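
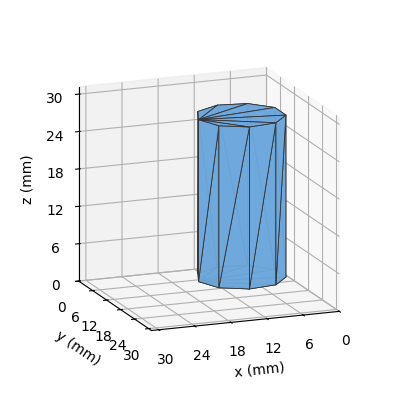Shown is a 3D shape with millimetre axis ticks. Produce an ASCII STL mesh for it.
Reading the render: the shape is a regular 9-sided prism (a cylinder approximated with 9 flat sides), circumscribed radius ≈ 7 mm, height ≈ 26 mm (dimensions read to the nearest mm from the axis ticks). For the STL, each face is triangulated and given an outward normal.

solid part
  facet normal 0.0000 0.0000 -1.0000
    outer loop
      vertex 8.22 13.89 0.00
      vertex 12.36 11.50 0.00
      vertex 14.00 7.00 0.00
    endloop
  endfacet
  facet normal 0.0000 0.0000 -1.0000
    outer loop
      vertex 3.50 13.06 0.00
      vertex 8.22 13.89 0.00
      vertex 14.00 7.00 0.00
    endloop
  endfacet
  facet normal 0.0000 0.0000 -1.0000
    outer loop
      vertex 0.42 9.39 0.00
      vertex 3.50 13.06 0.00
      vertex 14.00 7.00 0.00
    endloop
  endfacet
  facet normal 0.0000 0.0000 -1.0000
    outer loop
      vertex 0.42 4.61 0.00
      vertex 0.42 9.39 0.00
      vertex 14.00 7.00 0.00
    endloop
  endfacet
  facet normal 0.0000 0.0000 -1.0000
    outer loop
      vertex 3.50 0.94 0.00
      vertex 0.42 4.61 0.00
      vertex 14.00 7.00 0.00
    endloop
  endfacet
  facet normal 0.0000 0.0000 -1.0000
    outer loop
      vertex 8.22 0.11 0.00
      vertex 3.50 0.94 0.00
      vertex 14.00 7.00 0.00
    endloop
  endfacet
  facet normal 0.0000 0.0000 -1.0000
    outer loop
      vertex 12.36 2.50 0.00
      vertex 8.22 0.11 0.00
      vertex 14.00 7.00 0.00
    endloop
  endfacet
  facet normal 0.0000 0.0000 1.0000
    outer loop
      vertex 14.00 7.00 26.00
      vertex 12.36 11.50 26.00
      vertex 8.22 13.89 26.00
    endloop
  endfacet
  facet normal 0.0000 0.0000 1.0000
    outer loop
      vertex 14.00 7.00 26.00
      vertex 8.22 13.89 26.00
      vertex 3.50 13.06 26.00
    endloop
  endfacet
  facet normal 0.0000 0.0000 1.0000
    outer loop
      vertex 14.00 7.00 26.00
      vertex 3.50 13.06 26.00
      vertex 0.42 9.39 26.00
    endloop
  endfacet
  facet normal 0.0000 0.0000 1.0000
    outer loop
      vertex 14.00 7.00 26.00
      vertex 0.42 9.39 26.00
      vertex 0.42 4.61 26.00
    endloop
  endfacet
  facet normal 0.0000 0.0000 1.0000
    outer loop
      vertex 14.00 7.00 26.00
      vertex 0.42 4.61 26.00
      vertex 3.50 0.94 26.00
    endloop
  endfacet
  facet normal 0.0000 0.0000 1.0000
    outer loop
      vertex 14.00 7.00 26.00
      vertex 3.50 0.94 26.00
      vertex 8.22 0.11 26.00
    endloop
  endfacet
  facet normal 0.0000 0.0000 1.0000
    outer loop
      vertex 14.00 7.00 26.00
      vertex 8.22 0.11 26.00
      vertex 12.36 2.50 26.00
    endloop
  endfacet
  facet normal 0.9395 0.3424 0.0000
    outer loop
      vertex 14.00 7.00 0.00
      vertex 12.36 11.50 0.00
      vertex 12.36 11.50 26.00
    endloop
  endfacet
  facet normal 0.9395 0.3424 0.0000
    outer loop
      vertex 14.00 7.00 0.00
      vertex 12.36 11.50 26.00
      vertex 14.00 7.00 26.00
    endloop
  endfacet
  facet normal 0.5000 0.8660 0.0000
    outer loop
      vertex 12.36 11.50 0.00
      vertex 8.22 13.89 0.00
      vertex 8.22 13.89 26.00
    endloop
  endfacet
  facet normal 0.5000 0.8660 0.0000
    outer loop
      vertex 12.36 11.50 0.00
      vertex 8.22 13.89 26.00
      vertex 12.36 11.50 26.00
    endloop
  endfacet
  facet normal -0.1732 0.9849 0.0000
    outer loop
      vertex 8.22 13.89 0.00
      vertex 3.50 13.06 0.00
      vertex 3.50 13.06 26.00
    endloop
  endfacet
  facet normal -0.1732 0.9849 0.0000
    outer loop
      vertex 8.22 13.89 0.00
      vertex 3.50 13.06 26.00
      vertex 8.22 13.89 26.00
    endloop
  endfacet
  facet normal -0.7660 0.6428 0.0000
    outer loop
      vertex 3.50 13.06 0.00
      vertex 0.42 9.39 0.00
      vertex 0.42 9.39 26.00
    endloop
  endfacet
  facet normal -0.7660 0.6428 0.0000
    outer loop
      vertex 3.50 13.06 0.00
      vertex 0.42 9.39 26.00
      vertex 3.50 13.06 26.00
    endloop
  endfacet
  facet normal -1.0000 0.0000 0.0000
    outer loop
      vertex 0.42 9.39 0.00
      vertex 0.42 4.61 0.00
      vertex 0.42 4.61 26.00
    endloop
  endfacet
  facet normal -1.0000 0.0000 0.0000
    outer loop
      vertex 0.42 9.39 0.00
      vertex 0.42 4.61 26.00
      vertex 0.42 9.39 26.00
    endloop
  endfacet
  facet normal -0.7660 -0.6428 0.0000
    outer loop
      vertex 0.42 4.61 0.00
      vertex 3.50 0.94 0.00
      vertex 3.50 0.94 26.00
    endloop
  endfacet
  facet normal -0.7660 -0.6428 0.0000
    outer loop
      vertex 0.42 4.61 0.00
      vertex 3.50 0.94 26.00
      vertex 0.42 4.61 26.00
    endloop
  endfacet
  facet normal -0.1732 -0.9849 0.0000
    outer loop
      vertex 3.50 0.94 0.00
      vertex 8.22 0.11 0.00
      vertex 8.22 0.11 26.00
    endloop
  endfacet
  facet normal -0.1732 -0.9849 0.0000
    outer loop
      vertex 3.50 0.94 0.00
      vertex 8.22 0.11 26.00
      vertex 3.50 0.94 26.00
    endloop
  endfacet
  facet normal 0.5000 -0.8660 0.0000
    outer loop
      vertex 8.22 0.11 0.00
      vertex 12.36 2.50 0.00
      vertex 12.36 2.50 26.00
    endloop
  endfacet
  facet normal 0.5000 -0.8660 0.0000
    outer loop
      vertex 8.22 0.11 0.00
      vertex 12.36 2.50 26.00
      vertex 8.22 0.11 26.00
    endloop
  endfacet
  facet normal 0.9395 -0.3424 0.0000
    outer loop
      vertex 12.36 2.50 0.00
      vertex 14.00 7.00 0.00
      vertex 14.00 7.00 26.00
    endloop
  endfacet
  facet normal 0.9395 -0.3424 0.0000
    outer loop
      vertex 12.36 2.50 0.00
      vertex 14.00 7.00 26.00
      vertex 12.36 2.50 26.00
    endloop
  endfacet
endsolid part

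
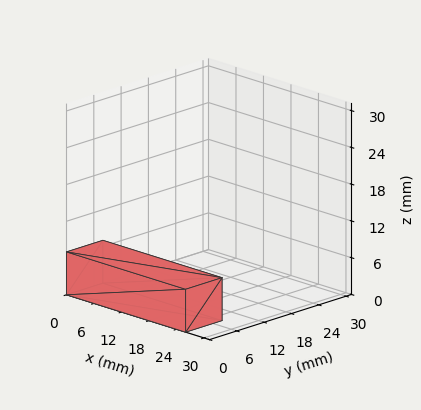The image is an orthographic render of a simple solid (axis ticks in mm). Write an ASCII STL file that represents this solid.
Reading the render: the shape is a rectangular box, roughly 26 × 8 mm footprint and 7 mm tall (dimensions read to the nearest mm from the axis ticks). For the STL, each face is triangulated and given an outward normal.

solid part
  facet normal 0.0000 0.0000 -1.0000
    outer loop
      vertex 26.0 8.0 0.0
      vertex 26.0 0.0 0.0
      vertex 0.0 0.0 0.0
    endloop
  endfacet
  facet normal 0.0000 0.0000 -1.0000
    outer loop
      vertex 0.0 8.0 0.0
      vertex 26.0 8.0 0.0
      vertex 0.0 0.0 0.0
    endloop
  endfacet
  facet normal 0.0000 0.0000 1.0000
    outer loop
      vertex 0.0 0.0 7.0
      vertex 26.0 0.0 7.0
      vertex 26.0 8.0 7.0
    endloop
  endfacet
  facet normal 0.0000 0.0000 1.0000
    outer loop
      vertex 0.0 0.0 7.0
      vertex 26.0 8.0 7.0
      vertex 0.0 8.0 7.0
    endloop
  endfacet
  facet normal 0.0000 -1.0000 0.0000
    outer loop
      vertex 0.0 0.0 0.0
      vertex 26.0 0.0 0.0
      vertex 26.0 0.0 7.0
    endloop
  endfacet
  facet normal 0.0000 -1.0000 0.0000
    outer loop
      vertex 0.0 0.0 0.0
      vertex 26.0 0.0 7.0
      vertex 0.0 0.0 7.0
    endloop
  endfacet
  facet normal 0.0000 1.0000 0.0000
    outer loop
      vertex 26.0 8.0 7.0
      vertex 26.0 8.0 0.0
      vertex 0.0 8.0 0.0
    endloop
  endfacet
  facet normal 0.0000 1.0000 0.0000
    outer loop
      vertex 0.0 8.0 7.0
      vertex 26.0 8.0 7.0
      vertex 0.0 8.0 0.0
    endloop
  endfacet
  facet normal -1.0000 0.0000 0.0000
    outer loop
      vertex 0.0 8.0 7.0
      vertex 0.0 8.0 0.0
      vertex 0.0 0.0 0.0
    endloop
  endfacet
  facet normal -1.0000 0.0000 0.0000
    outer loop
      vertex 0.0 0.0 7.0
      vertex 0.0 8.0 7.0
      vertex 0.0 0.0 0.0
    endloop
  endfacet
  facet normal 1.0000 0.0000 0.0000
    outer loop
      vertex 26.0 0.0 0.0
      vertex 26.0 8.0 0.0
      vertex 26.0 8.0 7.0
    endloop
  endfacet
  facet normal 1.0000 0.0000 0.0000
    outer loop
      vertex 26.0 0.0 0.0
      vertex 26.0 8.0 7.0
      vertex 26.0 0.0 7.0
    endloop
  endfacet
endsolid part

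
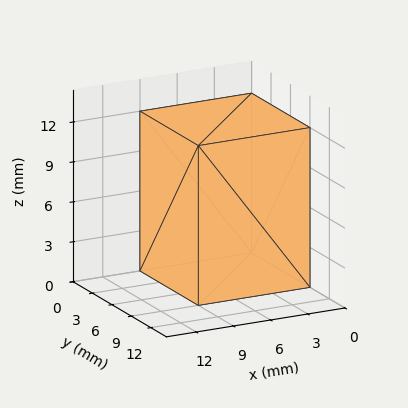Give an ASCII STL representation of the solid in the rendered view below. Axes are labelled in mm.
Reading the render: the shape is a rectangular box, roughly 9 × 9 mm footprint and 12 mm tall (dimensions read to the nearest mm from the axis ticks). For the STL, each face is triangulated and given an outward normal.

solid part
  facet normal 0.0000 0.0000 -1.0000
    outer loop
      vertex 9.00 9.00 0.00
      vertex 9.00 0.00 0.00
      vertex 0.00 0.00 0.00
    endloop
  endfacet
  facet normal 0.0000 0.0000 -1.0000
    outer loop
      vertex 0.00 9.00 0.00
      vertex 9.00 9.00 0.00
      vertex 0.00 0.00 0.00
    endloop
  endfacet
  facet normal 0.0000 0.0000 1.0000
    outer loop
      vertex 0.00 0.00 12.00
      vertex 9.00 0.00 12.00
      vertex 9.00 9.00 12.00
    endloop
  endfacet
  facet normal 0.0000 0.0000 1.0000
    outer loop
      vertex 0.00 0.00 12.00
      vertex 9.00 9.00 12.00
      vertex 0.00 9.00 12.00
    endloop
  endfacet
  facet normal 0.0000 -1.0000 0.0000
    outer loop
      vertex 0.00 0.00 0.00
      vertex 9.00 0.00 0.00
      vertex 9.00 0.00 12.00
    endloop
  endfacet
  facet normal 0.0000 -1.0000 0.0000
    outer loop
      vertex 0.00 0.00 0.00
      vertex 9.00 0.00 12.00
      vertex 0.00 0.00 12.00
    endloop
  endfacet
  facet normal 0.0000 1.0000 0.0000
    outer loop
      vertex 9.00 9.00 12.00
      vertex 9.00 9.00 0.00
      vertex 0.00 9.00 0.00
    endloop
  endfacet
  facet normal 0.0000 1.0000 0.0000
    outer loop
      vertex 0.00 9.00 12.00
      vertex 9.00 9.00 12.00
      vertex 0.00 9.00 0.00
    endloop
  endfacet
  facet normal -1.0000 0.0000 0.0000
    outer loop
      vertex 0.00 9.00 12.00
      vertex 0.00 9.00 0.00
      vertex 0.00 0.00 0.00
    endloop
  endfacet
  facet normal -1.0000 0.0000 0.0000
    outer loop
      vertex 0.00 0.00 12.00
      vertex 0.00 9.00 12.00
      vertex 0.00 0.00 0.00
    endloop
  endfacet
  facet normal 1.0000 0.0000 0.0000
    outer loop
      vertex 9.00 0.00 0.00
      vertex 9.00 9.00 0.00
      vertex 9.00 9.00 12.00
    endloop
  endfacet
  facet normal 1.0000 0.0000 0.0000
    outer loop
      vertex 9.00 0.00 0.00
      vertex 9.00 9.00 12.00
      vertex 9.00 0.00 12.00
    endloop
  endfacet
endsolid part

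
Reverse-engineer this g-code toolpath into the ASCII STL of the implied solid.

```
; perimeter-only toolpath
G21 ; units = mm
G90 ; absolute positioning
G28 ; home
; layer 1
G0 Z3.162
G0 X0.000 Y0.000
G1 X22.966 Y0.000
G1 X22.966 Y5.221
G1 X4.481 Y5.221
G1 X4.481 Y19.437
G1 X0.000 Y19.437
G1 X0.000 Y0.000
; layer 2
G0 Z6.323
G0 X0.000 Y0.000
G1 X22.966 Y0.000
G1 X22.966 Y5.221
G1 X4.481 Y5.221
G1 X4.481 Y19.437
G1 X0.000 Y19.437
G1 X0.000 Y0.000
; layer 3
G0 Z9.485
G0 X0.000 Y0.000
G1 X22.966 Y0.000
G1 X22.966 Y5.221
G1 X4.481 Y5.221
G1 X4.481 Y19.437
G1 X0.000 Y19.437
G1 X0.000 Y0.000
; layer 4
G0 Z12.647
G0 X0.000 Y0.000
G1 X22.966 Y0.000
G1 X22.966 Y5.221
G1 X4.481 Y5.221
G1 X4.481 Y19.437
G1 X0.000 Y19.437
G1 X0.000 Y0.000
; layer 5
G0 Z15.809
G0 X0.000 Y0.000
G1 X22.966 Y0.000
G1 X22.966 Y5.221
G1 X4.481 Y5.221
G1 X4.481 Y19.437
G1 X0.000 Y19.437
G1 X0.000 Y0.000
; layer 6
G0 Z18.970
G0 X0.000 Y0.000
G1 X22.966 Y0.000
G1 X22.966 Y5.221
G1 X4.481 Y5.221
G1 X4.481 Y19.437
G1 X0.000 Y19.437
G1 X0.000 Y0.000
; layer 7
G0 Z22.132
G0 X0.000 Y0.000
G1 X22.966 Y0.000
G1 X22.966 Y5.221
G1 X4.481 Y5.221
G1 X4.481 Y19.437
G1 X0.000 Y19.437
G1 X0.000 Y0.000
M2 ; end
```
solid part
  facet normal 0.0000 0.0000 -1.0000
    outer loop
      vertex 22.966 5.221 0.000
      vertex 22.966 0.000 0.000
      vertex 0.000 0.000 0.000
    endloop
  endfacet
  facet normal 0.0000 0.0000 -1.0000
    outer loop
      vertex 4.481 5.221 0.000
      vertex 22.966 5.221 0.000
      vertex 0.000 0.000 0.000
    endloop
  endfacet
  facet normal 0.0000 0.0000 -1.0000
    outer loop
      vertex 4.481 19.437 0.000
      vertex 4.481 5.221 0.000
      vertex 0.000 0.000 0.000
    endloop
  endfacet
  facet normal 0.0000 0.0000 -1.0000
    outer loop
      vertex 0.000 19.437 0.000
      vertex 4.481 19.437 0.000
      vertex 0.000 0.000 0.000
    endloop
  endfacet
  facet normal 0.0000 0.0000 1.0000
    outer loop
      vertex 0.000 0.000 22.132
      vertex 22.966 0.000 22.132
      vertex 22.966 5.221 22.132
    endloop
  endfacet
  facet normal 0.0000 0.0000 1.0000
    outer loop
      vertex 0.000 0.000 22.132
      vertex 22.966 5.221 22.132
      vertex 4.481 5.221 22.132
    endloop
  endfacet
  facet normal 0.0000 0.0000 1.0000
    outer loop
      vertex 0.000 0.000 22.132
      vertex 4.481 5.221 22.132
      vertex 4.481 19.437 22.132
    endloop
  endfacet
  facet normal 0.0000 0.0000 1.0000
    outer loop
      vertex 0.000 0.000 22.132
      vertex 4.481 19.437 22.132
      vertex 0.000 19.437 22.132
    endloop
  endfacet
  facet normal 0.0000 -1.0000 0.0000
    outer loop
      vertex 0.000 0.000 0.000
      vertex 22.966 0.000 0.000
      vertex 22.966 0.000 22.132
    endloop
  endfacet
  facet normal 0.0000 -1.0000 0.0000
    outer loop
      vertex 0.000 0.000 0.000
      vertex 22.966 0.000 22.132
      vertex 0.000 0.000 22.132
    endloop
  endfacet
  facet normal 1.0000 0.0000 0.0000
    outer loop
      vertex 22.966 0.000 0.000
      vertex 22.966 5.221 0.000
      vertex 22.966 5.221 22.132
    endloop
  endfacet
  facet normal 1.0000 0.0000 0.0000
    outer loop
      vertex 22.966 0.000 0.000
      vertex 22.966 5.221 22.132
      vertex 22.966 0.000 22.132
    endloop
  endfacet
  facet normal 0.0000 1.0000 0.0000
    outer loop
      vertex 22.966 5.221 0.000
      vertex 4.481 5.221 0.000
      vertex 4.481 5.221 22.132
    endloop
  endfacet
  facet normal 0.0000 1.0000 0.0000
    outer loop
      vertex 22.966 5.221 0.000
      vertex 4.481 5.221 22.132
      vertex 22.966 5.221 22.132
    endloop
  endfacet
  facet normal 1.0000 0.0000 0.0000
    outer loop
      vertex 4.481 5.221 0.000
      vertex 4.481 19.437 0.000
      vertex 4.481 19.437 22.132
    endloop
  endfacet
  facet normal 1.0000 0.0000 0.0000
    outer loop
      vertex 4.481 5.221 0.000
      vertex 4.481 19.437 22.132
      vertex 4.481 5.221 22.132
    endloop
  endfacet
  facet normal 0.0000 1.0000 0.0000
    outer loop
      vertex 4.481 19.437 0.000
      vertex 0.000 19.437 0.000
      vertex 0.000 19.437 22.132
    endloop
  endfacet
  facet normal 0.0000 1.0000 0.0000
    outer loop
      vertex 4.481 19.437 0.000
      vertex 0.000 19.437 22.132
      vertex 4.481 19.437 22.132
    endloop
  endfacet
  facet normal -1.0000 0.0000 0.0000
    outer loop
      vertex 0.000 19.437 0.000
      vertex 0.000 0.000 0.000
      vertex 0.000 0.000 22.132
    endloop
  endfacet
  facet normal -1.0000 0.0000 0.0000
    outer loop
      vertex 0.000 19.437 0.000
      vertex 0.000 0.000 22.132
      vertex 0.000 19.437 22.132
    endloop
  endfacet
endsolid part

The G0 Z moves step by Δz≈3.162 mm. Every layer's G1 loop is the same polygon, so the solid is a straight extrusion of it from z=0 to z≈22.1. Closing with flat bottom and top caps and triangulating gives 20 facets — an L-shaped prism: outer 23 × 19.4 mm, arm thicknesses ≈ 5.22 mm (horizontal) and 4.48 mm (vertical), extruded 22.1 mm in z.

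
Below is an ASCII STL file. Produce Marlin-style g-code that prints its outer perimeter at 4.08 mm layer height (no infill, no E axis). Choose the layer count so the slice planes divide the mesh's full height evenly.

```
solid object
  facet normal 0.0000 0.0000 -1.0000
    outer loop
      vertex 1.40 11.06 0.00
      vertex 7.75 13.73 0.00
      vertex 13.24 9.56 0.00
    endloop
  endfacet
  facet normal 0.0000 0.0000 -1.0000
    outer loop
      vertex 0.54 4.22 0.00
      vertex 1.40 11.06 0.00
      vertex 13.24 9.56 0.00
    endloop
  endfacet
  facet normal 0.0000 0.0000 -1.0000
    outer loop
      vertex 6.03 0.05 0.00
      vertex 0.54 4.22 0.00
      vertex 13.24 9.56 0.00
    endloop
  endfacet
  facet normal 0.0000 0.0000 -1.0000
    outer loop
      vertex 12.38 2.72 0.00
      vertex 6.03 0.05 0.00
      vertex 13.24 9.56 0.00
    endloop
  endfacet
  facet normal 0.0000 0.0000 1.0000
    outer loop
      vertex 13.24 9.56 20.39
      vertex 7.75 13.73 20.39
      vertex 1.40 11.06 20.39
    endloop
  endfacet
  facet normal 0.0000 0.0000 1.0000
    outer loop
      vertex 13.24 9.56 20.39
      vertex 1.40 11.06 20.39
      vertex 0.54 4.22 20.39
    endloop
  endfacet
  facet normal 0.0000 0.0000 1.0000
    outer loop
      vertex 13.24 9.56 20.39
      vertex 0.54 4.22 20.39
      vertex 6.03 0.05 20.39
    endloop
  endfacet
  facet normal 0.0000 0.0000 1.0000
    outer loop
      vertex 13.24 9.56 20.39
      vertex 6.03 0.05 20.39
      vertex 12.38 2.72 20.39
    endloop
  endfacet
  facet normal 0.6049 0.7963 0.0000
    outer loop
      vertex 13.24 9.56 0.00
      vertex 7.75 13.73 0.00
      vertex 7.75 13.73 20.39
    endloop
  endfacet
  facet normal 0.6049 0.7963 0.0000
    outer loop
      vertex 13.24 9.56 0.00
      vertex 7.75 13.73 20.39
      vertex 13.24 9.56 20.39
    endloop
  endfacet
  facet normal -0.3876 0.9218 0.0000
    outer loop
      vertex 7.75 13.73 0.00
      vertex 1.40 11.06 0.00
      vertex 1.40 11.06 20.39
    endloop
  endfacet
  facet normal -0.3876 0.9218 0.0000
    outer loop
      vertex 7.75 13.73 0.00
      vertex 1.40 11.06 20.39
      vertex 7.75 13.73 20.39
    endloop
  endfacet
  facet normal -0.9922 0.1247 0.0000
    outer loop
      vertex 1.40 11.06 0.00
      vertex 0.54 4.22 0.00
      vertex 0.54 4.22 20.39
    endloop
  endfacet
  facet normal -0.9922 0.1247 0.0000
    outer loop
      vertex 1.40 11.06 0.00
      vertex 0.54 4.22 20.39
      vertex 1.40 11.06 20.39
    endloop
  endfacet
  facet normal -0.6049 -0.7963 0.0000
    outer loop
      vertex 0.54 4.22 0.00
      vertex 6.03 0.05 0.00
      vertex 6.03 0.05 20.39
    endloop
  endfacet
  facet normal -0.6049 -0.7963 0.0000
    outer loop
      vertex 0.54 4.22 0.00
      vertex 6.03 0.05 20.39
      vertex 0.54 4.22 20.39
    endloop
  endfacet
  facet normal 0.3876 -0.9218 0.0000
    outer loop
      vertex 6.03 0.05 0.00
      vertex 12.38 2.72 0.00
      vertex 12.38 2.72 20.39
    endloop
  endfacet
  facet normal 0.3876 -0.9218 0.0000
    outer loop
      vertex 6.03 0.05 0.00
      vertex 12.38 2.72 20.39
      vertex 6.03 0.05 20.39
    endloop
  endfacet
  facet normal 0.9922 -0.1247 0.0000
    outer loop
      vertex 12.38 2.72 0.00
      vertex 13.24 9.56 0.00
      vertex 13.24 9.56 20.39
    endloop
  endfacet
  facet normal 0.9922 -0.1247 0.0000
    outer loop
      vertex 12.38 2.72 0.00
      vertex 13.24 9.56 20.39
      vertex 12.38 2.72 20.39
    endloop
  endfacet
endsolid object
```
; perimeter-only toolpath
G21 ; units = mm
G90 ; absolute positioning
G28 ; home
; layer 1
G0 Z4.08
G0 X13.24 Y9.56
G1 X7.75 Y13.73
G1 X1.40 Y11.06
G1 X0.54 Y4.22
G1 X6.03 Y0.05
G1 X12.38 Y2.72
G1 X13.24 Y9.56
; layer 2
G0 Z8.16
G0 X13.24 Y9.56
G1 X7.75 Y13.73
G1 X1.40 Y11.06
G1 X0.54 Y4.22
G1 X6.03 Y0.05
G1 X12.38 Y2.72
G1 X13.24 Y9.56
; layer 3
G0 Z12.23
G0 X13.24 Y9.56
G1 X7.75 Y13.73
G1 X1.40 Y11.06
G1 X0.54 Y4.22
G1 X6.03 Y0.05
G1 X12.38 Y2.72
G1 X13.24 Y9.56
; layer 4
G0 Z16.31
G0 X13.24 Y9.56
G1 X7.75 Y13.73
G1 X1.40 Y11.06
G1 X0.54 Y4.22
G1 X6.03 Y0.05
G1 X12.38 Y2.72
G1 X13.24 Y9.56
; layer 5
G0 Z20.39
G0 X13.24 Y9.56
G1 X7.75 Y13.73
G1 X1.40 Y11.06
G1 X0.54 Y4.22
G1 X6.03 Y0.05
G1 X12.38 Y2.72
G1 X13.24 Y9.56
M2 ; end

The solid is a regular 6-sided prism (a cylinder approximated with 6 flat sides), circumscribed radius ≈ 6.89 mm, height ≈ 20.4 mm. Slicing at Δz = 4.08 mm — 5 equal slices spanning the solid's height, so layer i sits at z = i·h/5 — gives 5 non-empty perimeters. Each is a 6-segment closed polygon; G0 lifts to the layer z and rapids to the start vertex, then G1 traces the edges.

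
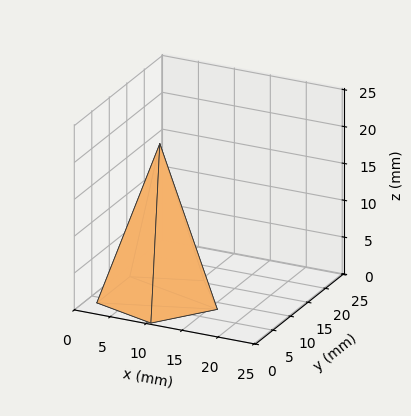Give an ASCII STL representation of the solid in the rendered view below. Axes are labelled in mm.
Reading the render: the shape is a regular 5-sided pyramid, base circumscribed radius ≈ 8 mm, apex at z ≈ 21 mm (dimensions read to the nearest mm from the axis ticks). For the STL, each face is triangulated and given an outward normal.

solid part
  facet normal 0.0000 0.0000 -1.0000
    outer loop
      vertex 1.53 12.70 0.00
      vertex 10.47 15.61 0.00
      vertex 16.00 8.00 0.00
    endloop
  endfacet
  facet normal 0.0000 0.0000 -1.0000
    outer loop
      vertex 1.53 3.30 0.00
      vertex 1.53 12.70 0.00
      vertex 16.00 8.00 0.00
    endloop
  endfacet
  facet normal 0.0000 0.0000 -1.0000
    outer loop
      vertex 10.47 0.39 0.00
      vertex 1.53 3.30 0.00
      vertex 16.00 8.00 0.00
    endloop
  endfacet
  facet normal 0.7731 0.5618 0.2945
    outer loop
      vertex 16.00 8.00 0.00
      vertex 10.47 15.61 0.00
      vertex 8.00 8.00 21.00
    endloop
  endfacet
  facet normal -0.2958 0.9087 0.2945
    outer loop
      vertex 10.47 15.61 0.00
      vertex 1.53 12.70 0.00
      vertex 8.00 8.00 21.00
    endloop
  endfacet
  facet normal -0.9557 0.0000 0.2944
    outer loop
      vertex 1.53 12.70 0.00
      vertex 1.53 3.30 0.00
      vertex 8.00 8.00 21.00
    endloop
  endfacet
  facet normal -0.2958 -0.9087 0.2945
    outer loop
      vertex 1.53 3.30 0.00
      vertex 10.47 0.39 0.00
      vertex 8.00 8.00 21.00
    endloop
  endfacet
  facet normal 0.7731 -0.5618 0.2945
    outer loop
      vertex 10.47 0.39 0.00
      vertex 16.00 8.00 0.00
      vertex 8.00 8.00 21.00
    endloop
  endfacet
endsolid part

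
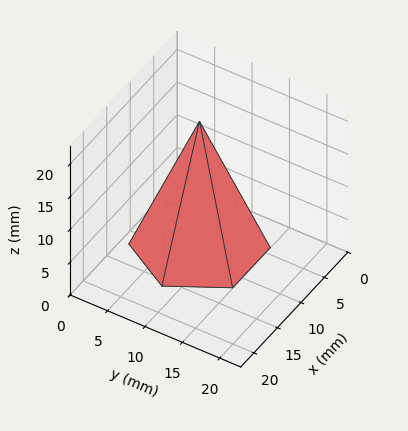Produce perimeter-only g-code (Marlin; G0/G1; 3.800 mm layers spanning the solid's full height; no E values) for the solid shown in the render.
Reading the render: the shape is a regular 6-sided pyramid, base circumscribed radius ≈ 8 mm, apex at z ≈ 19 mm (dimensions read to the nearest mm from the axis ticks). For the g-code, the solid's height is divided into equal slices at the stated Δz and each level perimeter traced with G1 moves after a G0 lift.

; perimeter-only toolpath
G21 ; units = mm
G90 ; absolute positioning
G28 ; home
; layer 1
G0 Z3.800
G0 X14.400 Y8.000
G1 X11.200 Y13.542
G1 X4.800 Y13.542
G1 X1.600 Y8.000
G1 X4.800 Y2.458
G1 X11.200 Y2.458
G1 X14.400 Y8.000
; layer 2
G0 Z7.600
G0 X12.800 Y8.000
G1 X10.400 Y12.157
G1 X5.600 Y12.157
G1 X3.200 Y8.000
G1 X5.600 Y3.843
G1 X10.400 Y3.843
G1 X12.800 Y8.000
; layer 3
G0 Z11.400
G0 X11.200 Y8.000
G1 X9.600 Y10.771
G1 X6.400 Y10.771
G1 X4.800 Y8.000
G1 X6.400 Y5.229
G1 X9.600 Y5.229
G1 X11.200 Y8.000
; layer 4
G0 Z15.200
G0 X9.600 Y8.000
G1 X8.800 Y9.386
G1 X7.200 Y9.386
G1 X6.400 Y8.000
G1 X7.200 Y6.614
G1 X8.800 Y6.614
G1 X9.600 Y8.000
M2 ; end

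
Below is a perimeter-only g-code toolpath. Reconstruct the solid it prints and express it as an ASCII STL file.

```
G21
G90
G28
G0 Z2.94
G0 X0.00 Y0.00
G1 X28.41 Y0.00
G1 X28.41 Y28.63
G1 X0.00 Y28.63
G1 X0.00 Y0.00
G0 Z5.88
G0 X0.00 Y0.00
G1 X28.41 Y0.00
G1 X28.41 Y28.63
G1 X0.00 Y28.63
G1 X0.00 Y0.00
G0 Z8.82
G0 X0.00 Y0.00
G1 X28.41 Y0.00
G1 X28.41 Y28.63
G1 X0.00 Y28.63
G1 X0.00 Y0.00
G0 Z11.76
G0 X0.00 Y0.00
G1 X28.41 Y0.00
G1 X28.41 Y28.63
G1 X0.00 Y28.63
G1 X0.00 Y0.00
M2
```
solid part
  facet normal 0.0000 0.0000 -1.0000
    outer loop
      vertex 28.41 28.63 0.00
      vertex 28.41 0.00 0.00
      vertex 0.00 0.00 0.00
    endloop
  endfacet
  facet normal 0.0000 0.0000 -1.0000
    outer loop
      vertex 0.00 28.63 0.00
      vertex 28.41 28.63 0.00
      vertex 0.00 0.00 0.00
    endloop
  endfacet
  facet normal 0.0000 0.0000 1.0000
    outer loop
      vertex 0.00 0.00 11.76
      vertex 28.41 0.00 11.76
      vertex 28.41 28.63 11.76
    endloop
  endfacet
  facet normal 0.0000 0.0000 1.0000
    outer loop
      vertex 0.00 0.00 11.76
      vertex 28.41 28.63 11.76
      vertex 0.00 28.63 11.76
    endloop
  endfacet
  facet normal 0.0000 -1.0000 0.0000
    outer loop
      vertex 0.00 0.00 0.00
      vertex 28.41 0.00 0.00
      vertex 28.41 0.00 11.76
    endloop
  endfacet
  facet normal 0.0000 -1.0000 0.0000
    outer loop
      vertex 0.00 0.00 0.00
      vertex 28.41 0.00 11.76
      vertex 0.00 0.00 11.76
    endloop
  endfacet
  facet normal 0.0000 1.0000 0.0000
    outer loop
      vertex 28.41 28.63 11.76
      vertex 28.41 28.63 0.00
      vertex 0.00 28.63 0.00
    endloop
  endfacet
  facet normal 0.0000 1.0000 0.0000
    outer loop
      vertex 0.00 28.63 11.76
      vertex 28.41 28.63 11.76
      vertex 0.00 28.63 0.00
    endloop
  endfacet
  facet normal -1.0000 0.0000 0.0000
    outer loop
      vertex 0.00 28.63 11.76
      vertex 0.00 28.63 0.00
      vertex 0.00 0.00 0.00
    endloop
  endfacet
  facet normal -1.0000 0.0000 0.0000
    outer loop
      vertex 0.00 0.00 11.76
      vertex 0.00 28.63 11.76
      vertex 0.00 0.00 0.00
    endloop
  endfacet
  facet normal 1.0000 0.0000 0.0000
    outer loop
      vertex 28.41 0.00 0.00
      vertex 28.41 28.63 0.00
      vertex 28.41 28.63 11.76
    endloop
  endfacet
  facet normal 1.0000 0.0000 0.0000
    outer loop
      vertex 28.41 0.00 0.00
      vertex 28.41 28.63 11.76
      vertex 28.41 0.00 11.76
    endloop
  endfacet
endsolid part

The G0 Z moves step by Δz≈2.94 mm. Every layer's G1 loop is the same polygon, so the solid is a straight extrusion of it from z=0 to z≈11.8. Closing with flat bottom and top caps and triangulating gives 12 facets — a rectangular box, roughly 28.4 × 28.6 mm footprint and 11.8 mm tall.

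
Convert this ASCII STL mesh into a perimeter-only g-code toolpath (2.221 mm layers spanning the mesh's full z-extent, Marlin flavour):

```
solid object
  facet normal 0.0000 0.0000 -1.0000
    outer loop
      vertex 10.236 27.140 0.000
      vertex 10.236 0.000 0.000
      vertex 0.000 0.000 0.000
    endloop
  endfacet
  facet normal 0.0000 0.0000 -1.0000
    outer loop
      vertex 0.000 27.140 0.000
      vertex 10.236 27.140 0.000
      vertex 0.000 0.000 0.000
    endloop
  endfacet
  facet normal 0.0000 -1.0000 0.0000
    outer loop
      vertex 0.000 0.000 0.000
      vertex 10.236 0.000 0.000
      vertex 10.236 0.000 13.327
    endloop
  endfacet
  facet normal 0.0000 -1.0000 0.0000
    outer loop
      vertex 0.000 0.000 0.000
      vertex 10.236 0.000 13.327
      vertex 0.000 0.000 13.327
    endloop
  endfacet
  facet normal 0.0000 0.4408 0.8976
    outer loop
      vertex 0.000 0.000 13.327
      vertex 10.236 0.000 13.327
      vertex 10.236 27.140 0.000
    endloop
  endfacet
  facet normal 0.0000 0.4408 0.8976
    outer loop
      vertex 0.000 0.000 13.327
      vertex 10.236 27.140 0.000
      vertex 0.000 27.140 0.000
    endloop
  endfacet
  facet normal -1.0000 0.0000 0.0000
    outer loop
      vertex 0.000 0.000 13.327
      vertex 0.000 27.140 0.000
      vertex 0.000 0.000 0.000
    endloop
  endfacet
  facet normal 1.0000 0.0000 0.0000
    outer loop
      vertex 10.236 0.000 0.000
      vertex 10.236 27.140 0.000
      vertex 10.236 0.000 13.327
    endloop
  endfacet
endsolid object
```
; perimeter-only toolpath
G21 ; units = mm
G90 ; absolute positioning
G28 ; home
; layer 1
G0 Z2.221
G0 X0.000 Y0.000
G1 X10.236 Y0.000
G1 X10.236 Y22.617
G1 X0.000 Y22.617
G1 X0.000 Y0.000
; layer 2
G0 Z4.442
G0 X0.000 Y0.000
G1 X10.236 Y0.000
G1 X10.236 Y18.093
G1 X0.000 Y18.093
G1 X0.000 Y0.000
; layer 3
G0 Z6.663
G0 X0.000 Y0.000
G1 X10.236 Y0.000
G1 X10.236 Y13.570
G1 X0.000 Y13.570
G1 X0.000 Y0.000
; layer 4
G0 Z8.885
G0 X0.000 Y0.000
G1 X10.236 Y0.000
G1 X10.236 Y9.047
G1 X0.000 Y9.047
G1 X0.000 Y0.000
; layer 5
G0 Z11.106
G0 X0.000 Y0.000
G1 X10.236 Y0.000
G1 X10.236 Y4.523
G1 X0.000 Y4.523
G1 X0.000 Y0.000
M2 ; end

The solid is a wedge (ramp): 10.2 × 27.1 mm base, rising to 13.3 mm along the y=0 edge and sloping linearly to z=0 at y=27.1. Slicing at Δz = 2.221 mm — 6 equal slices spanning the solid's height, so layer i sits at z = i·h/6 — gives 5 non-empty perimeters. Each is a 4-segment closed polygon; G0 lifts to the layer z and rapids to the start vertex, then G1 traces the edges. The cross-section shrinks linearly with z (the slice at the apex is degenerate and omitted).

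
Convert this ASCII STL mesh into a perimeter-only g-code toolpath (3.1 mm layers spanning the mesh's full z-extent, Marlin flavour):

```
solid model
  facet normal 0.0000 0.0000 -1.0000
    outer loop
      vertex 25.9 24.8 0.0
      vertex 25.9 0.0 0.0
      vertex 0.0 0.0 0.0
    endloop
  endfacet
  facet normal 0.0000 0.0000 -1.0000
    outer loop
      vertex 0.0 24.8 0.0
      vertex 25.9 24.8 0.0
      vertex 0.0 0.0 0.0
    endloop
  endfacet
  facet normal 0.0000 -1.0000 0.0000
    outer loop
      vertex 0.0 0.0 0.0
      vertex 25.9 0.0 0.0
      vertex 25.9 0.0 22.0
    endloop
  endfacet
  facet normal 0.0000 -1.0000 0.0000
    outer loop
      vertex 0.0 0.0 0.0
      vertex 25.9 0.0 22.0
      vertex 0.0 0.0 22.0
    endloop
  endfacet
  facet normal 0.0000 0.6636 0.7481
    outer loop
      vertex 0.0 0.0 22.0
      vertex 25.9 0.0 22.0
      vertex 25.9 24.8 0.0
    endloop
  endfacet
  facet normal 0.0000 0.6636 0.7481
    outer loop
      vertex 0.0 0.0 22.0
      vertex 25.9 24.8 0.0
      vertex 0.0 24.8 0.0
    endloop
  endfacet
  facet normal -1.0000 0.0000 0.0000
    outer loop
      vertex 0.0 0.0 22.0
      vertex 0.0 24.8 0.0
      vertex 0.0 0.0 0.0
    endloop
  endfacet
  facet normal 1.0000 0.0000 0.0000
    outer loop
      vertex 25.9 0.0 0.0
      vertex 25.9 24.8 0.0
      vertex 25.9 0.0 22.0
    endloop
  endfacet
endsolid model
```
; perimeter-only toolpath
G21 ; units = mm
G90 ; absolute positioning
G28 ; home
; layer 1
G0 Z3.1
G0 X0.0 Y0.0
G1 X25.9 Y0.0
G1 X25.9 Y21.3
G1 X0.0 Y21.3
G1 X0.0 Y0.0
; layer 2
G0 Z6.3
G0 X0.0 Y0.0
G1 X25.9 Y0.0
G1 X25.9 Y17.7
G1 X0.0 Y17.7
G1 X0.0 Y0.0
; layer 3
G0 Z9.4
G0 X0.0 Y0.0
G1 X25.9 Y0.0
G1 X25.9 Y14.2
G1 X0.0 Y14.2
G1 X0.0 Y0.0
; layer 4
G0 Z12.6
G0 X0.0 Y0.0
G1 X25.9 Y0.0
G1 X25.9 Y10.6
G1 X0.0 Y10.6
G1 X0.0 Y0.0
; layer 5
G0 Z15.7
G0 X0.0 Y0.0
G1 X25.9 Y0.0
G1 X25.9 Y7.1
G1 X0.0 Y7.1
G1 X0.0 Y0.0
; layer 6
G0 Z18.9
G0 X0.0 Y0.0
G1 X25.9 Y0.0
G1 X25.9 Y3.5
G1 X0.0 Y3.5
G1 X0.0 Y0.0
M2 ; end

The solid is a wedge (ramp): 25.9 × 24.8 mm base, rising to 22 mm along the y=0 edge and sloping linearly to z=0 at y=24.8. Slicing at Δz = 3.1 mm — 7 equal slices spanning the solid's height, so layer i sits at z = i·h/7 — gives 6 non-empty perimeters. Each is a 4-segment closed polygon; G0 lifts to the layer z and rapids to the start vertex, then G1 traces the edges. The cross-section shrinks linearly with z (the slice at the apex is degenerate and omitted).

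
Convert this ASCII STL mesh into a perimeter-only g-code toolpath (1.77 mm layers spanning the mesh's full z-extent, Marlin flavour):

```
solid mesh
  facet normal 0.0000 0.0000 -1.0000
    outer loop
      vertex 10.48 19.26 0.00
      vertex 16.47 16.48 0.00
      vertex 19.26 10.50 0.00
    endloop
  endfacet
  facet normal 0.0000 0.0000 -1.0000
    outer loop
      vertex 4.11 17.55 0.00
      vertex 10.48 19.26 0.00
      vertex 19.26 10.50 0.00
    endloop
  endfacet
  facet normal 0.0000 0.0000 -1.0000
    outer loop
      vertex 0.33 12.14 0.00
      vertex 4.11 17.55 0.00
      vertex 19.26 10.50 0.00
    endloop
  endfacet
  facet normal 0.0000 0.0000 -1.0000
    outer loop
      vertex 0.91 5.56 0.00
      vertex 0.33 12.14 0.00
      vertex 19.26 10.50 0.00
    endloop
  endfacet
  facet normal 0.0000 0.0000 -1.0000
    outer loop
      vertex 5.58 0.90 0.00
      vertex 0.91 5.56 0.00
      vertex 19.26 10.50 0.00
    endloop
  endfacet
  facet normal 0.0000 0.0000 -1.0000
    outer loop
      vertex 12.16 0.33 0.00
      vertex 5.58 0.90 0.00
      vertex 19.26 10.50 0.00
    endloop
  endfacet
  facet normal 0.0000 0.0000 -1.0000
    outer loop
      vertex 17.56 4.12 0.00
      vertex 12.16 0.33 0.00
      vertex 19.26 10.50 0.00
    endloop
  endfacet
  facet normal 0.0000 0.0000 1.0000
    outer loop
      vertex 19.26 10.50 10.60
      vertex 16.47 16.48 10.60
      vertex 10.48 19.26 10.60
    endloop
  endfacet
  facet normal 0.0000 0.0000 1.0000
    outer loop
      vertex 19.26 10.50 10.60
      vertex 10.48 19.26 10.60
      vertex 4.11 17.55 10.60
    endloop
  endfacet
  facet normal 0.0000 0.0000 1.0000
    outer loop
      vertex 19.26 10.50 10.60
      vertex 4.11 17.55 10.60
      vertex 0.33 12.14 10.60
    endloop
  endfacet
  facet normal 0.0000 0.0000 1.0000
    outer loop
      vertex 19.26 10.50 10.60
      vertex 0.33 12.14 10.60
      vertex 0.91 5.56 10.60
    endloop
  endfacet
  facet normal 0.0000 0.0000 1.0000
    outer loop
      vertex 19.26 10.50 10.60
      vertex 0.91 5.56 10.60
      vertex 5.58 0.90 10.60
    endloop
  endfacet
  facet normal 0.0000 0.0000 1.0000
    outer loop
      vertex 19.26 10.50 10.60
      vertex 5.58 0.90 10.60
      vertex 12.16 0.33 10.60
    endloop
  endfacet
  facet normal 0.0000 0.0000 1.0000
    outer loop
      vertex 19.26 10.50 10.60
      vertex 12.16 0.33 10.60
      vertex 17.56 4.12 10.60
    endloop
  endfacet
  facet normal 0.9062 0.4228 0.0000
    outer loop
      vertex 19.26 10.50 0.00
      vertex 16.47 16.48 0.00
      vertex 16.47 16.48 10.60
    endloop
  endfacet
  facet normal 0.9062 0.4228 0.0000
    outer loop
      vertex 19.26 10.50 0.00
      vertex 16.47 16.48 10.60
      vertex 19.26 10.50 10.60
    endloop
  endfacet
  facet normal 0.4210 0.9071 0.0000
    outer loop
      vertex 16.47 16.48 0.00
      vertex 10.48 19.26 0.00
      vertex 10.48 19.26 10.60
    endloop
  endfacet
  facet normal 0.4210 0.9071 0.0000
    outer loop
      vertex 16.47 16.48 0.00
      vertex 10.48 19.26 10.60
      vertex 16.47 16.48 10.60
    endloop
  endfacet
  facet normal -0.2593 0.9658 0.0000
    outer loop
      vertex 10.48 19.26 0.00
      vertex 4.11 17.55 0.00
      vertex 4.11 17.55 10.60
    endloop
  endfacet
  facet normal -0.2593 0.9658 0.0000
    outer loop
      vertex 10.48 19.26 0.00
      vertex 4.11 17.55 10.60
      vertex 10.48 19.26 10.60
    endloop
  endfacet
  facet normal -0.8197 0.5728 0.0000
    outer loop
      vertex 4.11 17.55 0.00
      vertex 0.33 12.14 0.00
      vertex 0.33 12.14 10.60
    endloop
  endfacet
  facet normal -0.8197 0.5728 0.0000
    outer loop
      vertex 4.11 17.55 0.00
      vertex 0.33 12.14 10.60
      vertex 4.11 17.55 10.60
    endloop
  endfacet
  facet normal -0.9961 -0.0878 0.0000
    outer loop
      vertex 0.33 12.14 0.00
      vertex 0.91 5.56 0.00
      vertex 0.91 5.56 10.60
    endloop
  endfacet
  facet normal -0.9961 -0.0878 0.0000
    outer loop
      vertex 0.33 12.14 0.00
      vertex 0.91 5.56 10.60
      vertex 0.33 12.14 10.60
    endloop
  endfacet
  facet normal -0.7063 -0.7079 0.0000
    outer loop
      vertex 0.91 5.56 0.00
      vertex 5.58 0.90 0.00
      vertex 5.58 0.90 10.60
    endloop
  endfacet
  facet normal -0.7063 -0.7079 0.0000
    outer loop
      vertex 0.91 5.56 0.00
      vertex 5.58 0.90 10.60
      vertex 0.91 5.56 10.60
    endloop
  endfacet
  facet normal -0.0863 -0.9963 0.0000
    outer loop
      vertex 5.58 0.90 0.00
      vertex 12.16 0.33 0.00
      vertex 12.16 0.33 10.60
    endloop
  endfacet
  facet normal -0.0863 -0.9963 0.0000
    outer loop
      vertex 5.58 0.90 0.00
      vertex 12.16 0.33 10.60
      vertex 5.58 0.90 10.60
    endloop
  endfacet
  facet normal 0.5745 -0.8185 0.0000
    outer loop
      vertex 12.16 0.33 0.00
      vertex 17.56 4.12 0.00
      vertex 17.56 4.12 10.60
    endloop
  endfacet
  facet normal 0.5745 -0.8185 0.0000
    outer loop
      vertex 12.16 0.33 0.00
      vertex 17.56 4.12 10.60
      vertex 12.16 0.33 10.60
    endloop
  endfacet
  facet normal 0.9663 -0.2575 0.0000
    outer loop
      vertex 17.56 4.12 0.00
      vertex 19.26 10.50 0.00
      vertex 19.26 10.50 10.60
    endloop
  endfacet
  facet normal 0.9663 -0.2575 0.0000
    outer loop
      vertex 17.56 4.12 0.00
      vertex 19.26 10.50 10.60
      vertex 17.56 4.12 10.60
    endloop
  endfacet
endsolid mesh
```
; perimeter-only toolpath
G21 ; units = mm
G90 ; absolute positioning
G28 ; home
; layer 1
G0 Z1.77
G0 X19.26 Y10.50
G1 X16.47 Y16.48
G1 X10.48 Y19.26
G1 X4.11 Y17.55
G1 X0.33 Y12.14
G1 X0.91 Y5.56
G1 X5.58 Y0.90
G1 X12.16 Y0.33
G1 X17.56 Y4.12
G1 X19.26 Y10.50
; layer 2
G0 Z3.53
G0 X19.26 Y10.50
G1 X16.47 Y16.48
G1 X10.48 Y19.26
G1 X4.11 Y17.55
G1 X0.33 Y12.14
G1 X0.91 Y5.56
G1 X5.58 Y0.90
G1 X12.16 Y0.33
G1 X17.56 Y4.12
G1 X19.26 Y10.50
; layer 3
G0 Z5.30
G0 X19.26 Y10.50
G1 X16.47 Y16.48
G1 X10.48 Y19.26
G1 X4.11 Y17.55
G1 X0.33 Y12.14
G1 X0.91 Y5.56
G1 X5.58 Y0.90
G1 X12.16 Y0.33
G1 X17.56 Y4.12
G1 X19.26 Y10.50
; layer 4
G0 Z7.07
G0 X19.26 Y10.50
G1 X16.47 Y16.48
G1 X10.48 Y19.26
G1 X4.11 Y17.55
G1 X0.33 Y12.14
G1 X0.91 Y5.56
G1 X5.58 Y0.90
G1 X12.16 Y0.33
G1 X17.56 Y4.12
G1 X19.26 Y10.50
; layer 5
G0 Z8.83
G0 X19.26 Y10.50
G1 X16.47 Y16.48
G1 X10.48 Y19.26
G1 X4.11 Y17.55
G1 X0.33 Y12.14
G1 X0.91 Y5.56
G1 X5.58 Y0.90
G1 X12.16 Y0.33
G1 X17.56 Y4.12
G1 X19.26 Y10.50
; layer 6
G0 Z10.60
G0 X19.26 Y10.50
G1 X16.47 Y16.48
G1 X10.48 Y19.26
G1 X4.11 Y17.55
G1 X0.33 Y12.14
G1 X0.91 Y5.56
G1 X5.58 Y0.90
G1 X12.16 Y0.33
G1 X17.56 Y4.12
G1 X19.26 Y10.50
M2 ; end

The solid is a regular 9-sided prism (a cylinder approximated with 9 flat sides), circumscribed radius ≈ 9.65 mm, height ≈ 10.6 mm. Slicing at Δz = 1.77 mm — 6 equal slices spanning the solid's height, so layer i sits at z = i·h/6 — gives 6 non-empty perimeters. Each is a 9-segment closed polygon; G0 lifts to the layer z and rapids to the start vertex, then G1 traces the edges.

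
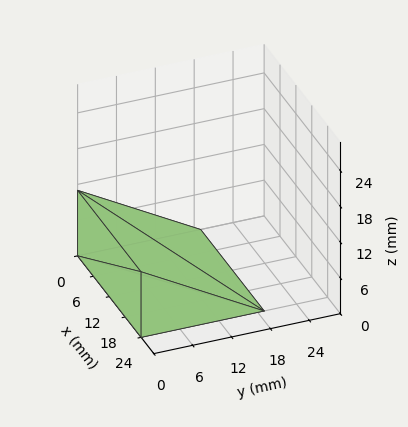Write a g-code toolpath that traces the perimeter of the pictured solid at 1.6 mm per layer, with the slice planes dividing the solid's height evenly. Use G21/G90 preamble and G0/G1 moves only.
Reading the render: the shape is a wedge (ramp): 24 × 19 mm base, rising to 11 mm along the y=0 edge and sloping linearly to z=0 at y=19 (dimensions read to the nearest mm from the axis ticks). For the g-code, the solid's height is divided into equal slices at the stated Δz and each level perimeter traced with G1 moves after a G0 lift.

; perimeter-only toolpath
G21 ; units = mm
G90 ; absolute positioning
G28 ; home
; layer 1
G0 Z1.6
G0 X0.0 Y0.0
G1 X24.0 Y0.0
G1 X24.0 Y16.3
G1 X0.0 Y16.3
G1 X0.0 Y0.0
; layer 2
G0 Z3.1
G0 X0.0 Y0.0
G1 X24.0 Y0.0
G1 X24.0 Y13.6
G1 X0.0 Y13.6
G1 X0.0 Y0.0
; layer 3
G0 Z4.7
G0 X0.0 Y0.0
G1 X24.0 Y0.0
G1 X24.0 Y10.9
G1 X0.0 Y10.9
G1 X0.0 Y0.0
; layer 4
G0 Z6.3
G0 X0.0 Y0.0
G1 X24.0 Y0.0
G1 X24.0 Y8.1
G1 X0.0 Y8.1
G1 X0.0 Y0.0
; layer 5
G0 Z7.9
G0 X0.0 Y0.0
G1 X24.0 Y0.0
G1 X24.0 Y5.4
G1 X0.0 Y5.4
G1 X0.0 Y0.0
; layer 6
G0 Z9.4
G0 X0.0 Y0.0
G1 X24.0 Y0.0
G1 X24.0 Y2.7
G1 X0.0 Y2.7
G1 X0.0 Y0.0
M2 ; end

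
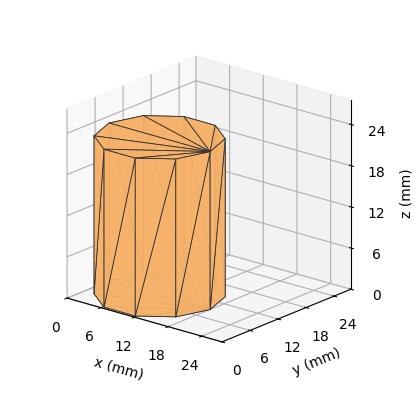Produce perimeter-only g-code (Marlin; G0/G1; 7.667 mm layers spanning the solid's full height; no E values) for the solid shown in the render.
Reading the render: the shape is a regular 10-sided prism (a cylinder approximated with 10 flat sides), circumscribed radius ≈ 9 mm, height ≈ 23 mm (dimensions read to the nearest mm from the axis ticks). For the g-code, the solid's height is divided into equal slices at the stated Δz and each level perimeter traced with G1 moves after a G0 lift.

; perimeter-only toolpath
G21 ; units = mm
G90 ; absolute positioning
G28 ; home
; layer 1
G0 Z7.667
G0 X18.000 Y9.000
G1 X16.281 Y14.290
G1 X11.781 Y17.560
G1 X6.219 Y17.560
G1 X1.719 Y14.290
G1 X0.000 Y9.000
G1 X1.719 Y3.710
G1 X6.219 Y0.440
G1 X11.781 Y0.440
G1 X16.281 Y3.710
G1 X18.000 Y9.000
; layer 2
G0 Z15.333
G0 X18.000 Y9.000
G1 X16.281 Y14.290
G1 X11.781 Y17.560
G1 X6.219 Y17.560
G1 X1.719 Y14.290
G1 X0.000 Y9.000
G1 X1.719 Y3.710
G1 X6.219 Y0.440
G1 X11.781 Y0.440
G1 X16.281 Y3.710
G1 X18.000 Y9.000
; layer 3
G0 Z23.000
G0 X18.000 Y9.000
G1 X16.281 Y14.290
G1 X11.781 Y17.560
G1 X6.219 Y17.560
G1 X1.719 Y14.290
G1 X0.000 Y9.000
G1 X1.719 Y3.710
G1 X6.219 Y0.440
G1 X11.781 Y0.440
G1 X16.281 Y3.710
G1 X18.000 Y9.000
M2 ; end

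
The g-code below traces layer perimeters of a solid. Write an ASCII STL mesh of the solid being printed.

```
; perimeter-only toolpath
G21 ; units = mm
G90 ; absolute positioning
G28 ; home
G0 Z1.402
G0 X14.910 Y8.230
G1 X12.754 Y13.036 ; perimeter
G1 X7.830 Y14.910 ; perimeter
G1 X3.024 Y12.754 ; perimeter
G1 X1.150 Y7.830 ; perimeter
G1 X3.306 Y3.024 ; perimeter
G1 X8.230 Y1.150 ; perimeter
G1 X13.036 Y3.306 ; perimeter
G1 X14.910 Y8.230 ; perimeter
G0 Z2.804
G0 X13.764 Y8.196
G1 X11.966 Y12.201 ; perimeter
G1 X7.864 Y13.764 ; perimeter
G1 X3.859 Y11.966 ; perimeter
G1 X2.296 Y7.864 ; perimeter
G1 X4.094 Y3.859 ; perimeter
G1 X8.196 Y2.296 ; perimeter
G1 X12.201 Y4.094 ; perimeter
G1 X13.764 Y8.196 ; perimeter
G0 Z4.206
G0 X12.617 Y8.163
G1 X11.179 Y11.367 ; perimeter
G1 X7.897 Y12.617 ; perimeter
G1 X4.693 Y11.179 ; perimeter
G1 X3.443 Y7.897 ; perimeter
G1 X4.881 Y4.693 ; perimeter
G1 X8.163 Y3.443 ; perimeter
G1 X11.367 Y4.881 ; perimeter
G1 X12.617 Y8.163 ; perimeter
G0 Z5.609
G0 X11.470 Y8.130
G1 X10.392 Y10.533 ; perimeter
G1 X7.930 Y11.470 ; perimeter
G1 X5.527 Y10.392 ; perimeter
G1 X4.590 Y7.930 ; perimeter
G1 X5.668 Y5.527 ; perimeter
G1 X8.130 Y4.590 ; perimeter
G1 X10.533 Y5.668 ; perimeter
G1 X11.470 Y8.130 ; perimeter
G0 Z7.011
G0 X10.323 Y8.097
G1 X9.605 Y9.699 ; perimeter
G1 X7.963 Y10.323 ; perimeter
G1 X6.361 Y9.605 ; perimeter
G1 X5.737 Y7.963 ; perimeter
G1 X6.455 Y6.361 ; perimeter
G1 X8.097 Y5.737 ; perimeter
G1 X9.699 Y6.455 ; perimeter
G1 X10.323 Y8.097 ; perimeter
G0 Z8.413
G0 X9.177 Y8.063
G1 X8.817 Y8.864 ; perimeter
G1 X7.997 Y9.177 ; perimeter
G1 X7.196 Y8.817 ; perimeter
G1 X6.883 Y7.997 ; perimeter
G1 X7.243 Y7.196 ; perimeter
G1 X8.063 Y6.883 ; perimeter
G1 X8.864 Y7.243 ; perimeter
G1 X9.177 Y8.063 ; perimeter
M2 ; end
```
solid part
  facet normal 0.0000 0.0000 -1.0000
    outer loop
      vertex 7.797 16.057 0.000
      vertex 13.541 13.870 0.000
      vertex 16.057 8.263 0.000
    endloop
  endfacet
  facet normal 0.0000 0.0000 -1.0000
    outer loop
      vertex 2.190 13.541 0.000
      vertex 7.797 16.057 0.000
      vertex 16.057 8.263 0.000
    endloop
  endfacet
  facet normal 0.0000 0.0000 -1.0000
    outer loop
      vertex 0.003 7.797 0.000
      vertex 2.190 13.541 0.000
      vertex 16.057 8.263 0.000
    endloop
  endfacet
  facet normal 0.0000 0.0000 -1.0000
    outer loop
      vertex 2.519 2.190 0.000
      vertex 0.003 7.797 0.000
      vertex 16.057 8.263 0.000
    endloop
  endfacet
  facet normal 0.0000 0.0000 -1.0000
    outer loop
      vertex 8.263 0.003 0.000
      vertex 2.519 2.190 0.000
      vertex 16.057 8.263 0.000
    endloop
  endfacet
  facet normal 0.0000 0.0000 -1.0000
    outer loop
      vertex 13.870 2.519 0.000
      vertex 8.263 0.003 0.000
      vertex 16.057 8.263 0.000
    endloop
  endfacet
  facet normal 0.7278 0.3266 0.6030
    outer loop
      vertex 16.057 8.263 0.000
      vertex 13.541 13.870 0.000
      vertex 8.030 8.030 9.815
    endloop
  endfacet
  facet normal 0.2839 0.7455 0.6030
    outer loop
      vertex 13.541 13.870 0.000
      vertex 7.797 16.057 0.000
      vertex 8.030 8.030 9.815
    endloop
  endfacet
  facet normal -0.3266 0.7278 0.6030
    outer loop
      vertex 7.797 16.057 0.000
      vertex 2.190 13.541 0.000
      vertex 8.030 8.030 9.815
    endloop
  endfacet
  facet normal -0.7455 0.2839 0.6030
    outer loop
      vertex 2.190 13.541 0.000
      vertex 0.003 7.797 0.000
      vertex 8.030 8.030 9.815
    endloop
  endfacet
  facet normal -0.7278 -0.3266 0.6030
    outer loop
      vertex 0.003 7.797 0.000
      vertex 2.519 2.190 0.000
      vertex 8.030 8.030 9.815
    endloop
  endfacet
  facet normal -0.2839 -0.7455 0.6030
    outer loop
      vertex 2.519 2.190 0.000
      vertex 8.263 0.003 0.000
      vertex 8.030 8.030 9.815
    endloop
  endfacet
  facet normal 0.3266 -0.7278 0.6030
    outer loop
      vertex 8.263 0.003 0.000
      vertex 13.870 2.519 0.000
      vertex 8.030 8.030 9.815
    endloop
  endfacet
  facet normal 0.7455 -0.2839 0.6030
    outer loop
      vertex 13.870 2.519 0.000
      vertex 16.057 8.263 0.000
      vertex 8.030 8.030 9.815
    endloop
  endfacet
endsolid part

The G0 Z moves step by Δz≈1.402 mm. The G1 loops shrink linearly with z, so the solid tapers from its base footprint up to z≈9.81. Closing with a flat bottom cap and the tapered top and triangulating gives 14 facets — a regular 8-sided pyramid, base circumscribed radius ≈ 8.03 mm, apex at z ≈ 9.81 mm.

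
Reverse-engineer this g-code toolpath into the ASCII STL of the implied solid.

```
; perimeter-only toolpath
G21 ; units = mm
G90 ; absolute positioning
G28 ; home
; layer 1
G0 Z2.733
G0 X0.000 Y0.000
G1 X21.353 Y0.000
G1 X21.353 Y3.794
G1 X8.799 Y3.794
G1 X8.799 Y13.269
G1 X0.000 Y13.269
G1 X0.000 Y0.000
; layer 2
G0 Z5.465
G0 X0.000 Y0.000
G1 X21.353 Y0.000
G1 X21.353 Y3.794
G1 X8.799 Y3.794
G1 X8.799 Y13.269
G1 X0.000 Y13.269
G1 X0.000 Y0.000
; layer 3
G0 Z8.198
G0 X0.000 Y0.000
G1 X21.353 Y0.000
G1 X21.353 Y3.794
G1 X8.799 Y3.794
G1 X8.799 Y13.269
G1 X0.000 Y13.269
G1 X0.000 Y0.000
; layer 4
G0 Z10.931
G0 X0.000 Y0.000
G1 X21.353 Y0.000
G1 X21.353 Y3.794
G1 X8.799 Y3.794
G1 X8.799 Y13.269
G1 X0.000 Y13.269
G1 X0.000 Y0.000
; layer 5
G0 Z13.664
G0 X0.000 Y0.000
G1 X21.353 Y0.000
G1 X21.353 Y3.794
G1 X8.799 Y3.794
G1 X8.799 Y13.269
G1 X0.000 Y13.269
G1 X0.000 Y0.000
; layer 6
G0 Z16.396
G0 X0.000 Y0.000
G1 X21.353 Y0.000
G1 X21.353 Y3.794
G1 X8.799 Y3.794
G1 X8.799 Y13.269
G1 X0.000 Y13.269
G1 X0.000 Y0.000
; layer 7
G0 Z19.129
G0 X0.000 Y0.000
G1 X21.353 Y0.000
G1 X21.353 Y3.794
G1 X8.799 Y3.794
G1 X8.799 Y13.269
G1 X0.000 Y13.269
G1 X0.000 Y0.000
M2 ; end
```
solid part
  facet normal 0.0000 0.0000 -1.0000
    outer loop
      vertex 21.353 3.794 0.000
      vertex 21.353 0.000 0.000
      vertex 0.000 0.000 0.000
    endloop
  endfacet
  facet normal 0.0000 0.0000 -1.0000
    outer loop
      vertex 8.799 3.794 0.000
      vertex 21.353 3.794 0.000
      vertex 0.000 0.000 0.000
    endloop
  endfacet
  facet normal 0.0000 0.0000 -1.0000
    outer loop
      vertex 8.799 13.269 0.000
      vertex 8.799 3.794 0.000
      vertex 0.000 0.000 0.000
    endloop
  endfacet
  facet normal 0.0000 0.0000 -1.0000
    outer loop
      vertex 0.000 13.269 0.000
      vertex 8.799 13.269 0.000
      vertex 0.000 0.000 0.000
    endloop
  endfacet
  facet normal 0.0000 0.0000 1.0000
    outer loop
      vertex 0.000 0.000 19.129
      vertex 21.353 0.000 19.129
      vertex 21.353 3.794 19.129
    endloop
  endfacet
  facet normal 0.0000 0.0000 1.0000
    outer loop
      vertex 0.000 0.000 19.129
      vertex 21.353 3.794 19.129
      vertex 8.799 3.794 19.129
    endloop
  endfacet
  facet normal 0.0000 0.0000 1.0000
    outer loop
      vertex 0.000 0.000 19.129
      vertex 8.799 3.794 19.129
      vertex 8.799 13.269 19.129
    endloop
  endfacet
  facet normal 0.0000 0.0000 1.0000
    outer loop
      vertex 0.000 0.000 19.129
      vertex 8.799 13.269 19.129
      vertex 0.000 13.269 19.129
    endloop
  endfacet
  facet normal 0.0000 -1.0000 0.0000
    outer loop
      vertex 0.000 0.000 0.000
      vertex 21.353 0.000 0.000
      vertex 21.353 0.000 19.129
    endloop
  endfacet
  facet normal 0.0000 -1.0000 0.0000
    outer loop
      vertex 0.000 0.000 0.000
      vertex 21.353 0.000 19.129
      vertex 0.000 0.000 19.129
    endloop
  endfacet
  facet normal 1.0000 0.0000 0.0000
    outer loop
      vertex 21.353 0.000 0.000
      vertex 21.353 3.794 0.000
      vertex 21.353 3.794 19.129
    endloop
  endfacet
  facet normal 1.0000 0.0000 0.0000
    outer loop
      vertex 21.353 0.000 0.000
      vertex 21.353 3.794 19.129
      vertex 21.353 0.000 19.129
    endloop
  endfacet
  facet normal 0.0000 1.0000 0.0000
    outer loop
      vertex 21.353 3.794 0.000
      vertex 8.799 3.794 0.000
      vertex 8.799 3.794 19.129
    endloop
  endfacet
  facet normal 0.0000 1.0000 0.0000
    outer loop
      vertex 21.353 3.794 0.000
      vertex 8.799 3.794 19.129
      vertex 21.353 3.794 19.129
    endloop
  endfacet
  facet normal 1.0000 0.0000 0.0000
    outer loop
      vertex 8.799 3.794 0.000
      vertex 8.799 13.269 0.000
      vertex 8.799 13.269 19.129
    endloop
  endfacet
  facet normal 1.0000 0.0000 0.0000
    outer loop
      vertex 8.799 3.794 0.000
      vertex 8.799 13.269 19.129
      vertex 8.799 3.794 19.129
    endloop
  endfacet
  facet normal 0.0000 1.0000 0.0000
    outer loop
      vertex 8.799 13.269 0.000
      vertex 0.000 13.269 0.000
      vertex 0.000 13.269 19.129
    endloop
  endfacet
  facet normal 0.0000 1.0000 0.0000
    outer loop
      vertex 8.799 13.269 0.000
      vertex 0.000 13.269 19.129
      vertex 8.799 13.269 19.129
    endloop
  endfacet
  facet normal -1.0000 0.0000 0.0000
    outer loop
      vertex 0.000 13.269 0.000
      vertex 0.000 0.000 0.000
      vertex 0.000 0.000 19.129
    endloop
  endfacet
  facet normal -1.0000 0.0000 0.0000
    outer loop
      vertex 0.000 13.269 0.000
      vertex 0.000 0.000 19.129
      vertex 0.000 13.269 19.129
    endloop
  endfacet
endsolid part

The G0 Z moves step by Δz≈2.733 mm. Every layer's G1 loop is the same polygon, so the solid is a straight extrusion of it from z=0 to z≈19.1. Closing with flat bottom and top caps and triangulating gives 20 facets — an L-shaped prism: outer 21.4 × 13.3 mm, arm thicknesses ≈ 3.79 mm (horizontal) and 8.8 mm (vertical), extruded 19.1 mm in z.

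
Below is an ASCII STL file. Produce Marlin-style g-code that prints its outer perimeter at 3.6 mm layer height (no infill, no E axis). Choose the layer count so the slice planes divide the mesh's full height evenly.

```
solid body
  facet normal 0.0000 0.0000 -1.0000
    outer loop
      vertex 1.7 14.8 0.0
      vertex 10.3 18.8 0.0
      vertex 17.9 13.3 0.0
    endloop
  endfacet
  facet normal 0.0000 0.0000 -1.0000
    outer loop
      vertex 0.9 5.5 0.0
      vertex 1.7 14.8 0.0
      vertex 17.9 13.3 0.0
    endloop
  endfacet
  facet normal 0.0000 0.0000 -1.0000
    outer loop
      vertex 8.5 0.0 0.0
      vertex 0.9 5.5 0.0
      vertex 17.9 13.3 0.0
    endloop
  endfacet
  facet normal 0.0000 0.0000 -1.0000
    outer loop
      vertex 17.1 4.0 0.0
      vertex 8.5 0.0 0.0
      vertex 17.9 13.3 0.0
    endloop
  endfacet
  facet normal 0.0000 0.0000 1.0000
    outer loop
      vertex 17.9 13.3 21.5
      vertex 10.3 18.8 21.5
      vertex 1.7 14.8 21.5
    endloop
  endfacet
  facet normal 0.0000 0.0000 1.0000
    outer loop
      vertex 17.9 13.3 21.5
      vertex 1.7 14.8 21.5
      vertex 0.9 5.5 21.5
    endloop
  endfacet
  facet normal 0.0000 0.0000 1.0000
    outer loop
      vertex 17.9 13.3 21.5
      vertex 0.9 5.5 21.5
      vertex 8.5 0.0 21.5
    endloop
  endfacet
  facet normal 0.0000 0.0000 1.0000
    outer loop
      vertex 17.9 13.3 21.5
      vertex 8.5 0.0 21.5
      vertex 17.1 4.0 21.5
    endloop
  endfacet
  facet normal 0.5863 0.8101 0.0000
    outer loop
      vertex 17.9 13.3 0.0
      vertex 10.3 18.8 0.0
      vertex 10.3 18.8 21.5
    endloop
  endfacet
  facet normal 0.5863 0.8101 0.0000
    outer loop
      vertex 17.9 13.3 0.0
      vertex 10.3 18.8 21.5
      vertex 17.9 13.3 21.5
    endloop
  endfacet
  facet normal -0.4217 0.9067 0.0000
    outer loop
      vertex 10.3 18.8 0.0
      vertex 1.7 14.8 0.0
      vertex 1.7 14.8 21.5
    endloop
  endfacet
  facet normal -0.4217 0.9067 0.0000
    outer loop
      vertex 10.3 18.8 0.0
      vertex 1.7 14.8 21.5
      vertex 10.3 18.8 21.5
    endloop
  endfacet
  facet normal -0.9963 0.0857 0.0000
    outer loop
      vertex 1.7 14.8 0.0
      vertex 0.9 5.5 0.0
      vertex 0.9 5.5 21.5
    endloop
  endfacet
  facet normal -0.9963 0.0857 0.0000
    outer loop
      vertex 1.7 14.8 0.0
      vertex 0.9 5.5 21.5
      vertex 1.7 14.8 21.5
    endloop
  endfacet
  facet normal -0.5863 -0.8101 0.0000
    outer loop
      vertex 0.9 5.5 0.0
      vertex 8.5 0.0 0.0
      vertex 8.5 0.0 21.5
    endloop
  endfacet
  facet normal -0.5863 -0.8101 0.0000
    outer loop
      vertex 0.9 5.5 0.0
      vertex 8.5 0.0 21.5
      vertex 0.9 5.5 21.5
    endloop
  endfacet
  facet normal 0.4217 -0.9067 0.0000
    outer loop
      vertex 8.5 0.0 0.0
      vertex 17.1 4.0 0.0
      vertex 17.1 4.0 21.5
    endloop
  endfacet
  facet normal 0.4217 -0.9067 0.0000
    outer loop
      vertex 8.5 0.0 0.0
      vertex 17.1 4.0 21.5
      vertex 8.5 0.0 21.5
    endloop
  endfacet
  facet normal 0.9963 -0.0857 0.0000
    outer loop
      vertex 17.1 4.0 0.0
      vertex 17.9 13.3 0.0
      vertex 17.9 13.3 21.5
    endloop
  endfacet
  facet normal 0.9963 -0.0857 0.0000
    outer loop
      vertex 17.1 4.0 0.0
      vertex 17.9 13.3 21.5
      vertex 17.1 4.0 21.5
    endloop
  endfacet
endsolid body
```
; perimeter-only toolpath
G21 ; units = mm
G90 ; absolute positioning
G28 ; home
; layer 1
G0 Z3.6
G0 X17.9 Y13.3
G1 X10.3 Y18.8
G1 X1.7 Y14.8
G1 X0.9 Y5.5
G1 X8.5 Y0.0
G1 X17.1 Y4.0
G1 X17.9 Y13.3
; layer 2
G0 Z7.2
G0 X17.9 Y13.3
G1 X10.3 Y18.8
G1 X1.7 Y14.8
G1 X0.9 Y5.5
G1 X8.5 Y0.0
G1 X17.1 Y4.0
G1 X17.9 Y13.3
; layer 3
G0 Z10.8
G0 X17.9 Y13.3
G1 X10.3 Y18.8
G1 X1.7 Y14.8
G1 X0.9 Y5.5
G1 X8.5 Y0.0
G1 X17.1 Y4.0
G1 X17.9 Y13.3
; layer 4
G0 Z14.3
G0 X17.9 Y13.3
G1 X10.3 Y18.8
G1 X1.7 Y14.8
G1 X0.9 Y5.5
G1 X8.5 Y0.0
G1 X17.1 Y4.0
G1 X17.9 Y13.3
; layer 5
G0 Z17.9
G0 X17.9 Y13.3
G1 X10.3 Y18.8
G1 X1.7 Y14.8
G1 X0.9 Y5.5
G1 X8.5 Y0.0
G1 X17.1 Y4.0
G1 X17.9 Y13.3
; layer 6
G0 Z21.5
G0 X17.9 Y13.3
G1 X10.3 Y18.8
G1 X1.7 Y14.8
G1 X0.9 Y5.5
G1 X8.5 Y0.0
G1 X17.1 Y4.0
G1 X17.9 Y13.3
M2 ; end

The solid is a regular 6-sided prism (a cylinder approximated with 6 flat sides), circumscribed radius ≈ 9.4 mm, height ≈ 21.5 mm. Slicing at Δz = 3.6 mm — 6 equal slices spanning the solid's height, so layer i sits at z = i·h/6 — gives 6 non-empty perimeters. Each is a 6-segment closed polygon; G0 lifts to the layer z and rapids to the start vertex, then G1 traces the edges.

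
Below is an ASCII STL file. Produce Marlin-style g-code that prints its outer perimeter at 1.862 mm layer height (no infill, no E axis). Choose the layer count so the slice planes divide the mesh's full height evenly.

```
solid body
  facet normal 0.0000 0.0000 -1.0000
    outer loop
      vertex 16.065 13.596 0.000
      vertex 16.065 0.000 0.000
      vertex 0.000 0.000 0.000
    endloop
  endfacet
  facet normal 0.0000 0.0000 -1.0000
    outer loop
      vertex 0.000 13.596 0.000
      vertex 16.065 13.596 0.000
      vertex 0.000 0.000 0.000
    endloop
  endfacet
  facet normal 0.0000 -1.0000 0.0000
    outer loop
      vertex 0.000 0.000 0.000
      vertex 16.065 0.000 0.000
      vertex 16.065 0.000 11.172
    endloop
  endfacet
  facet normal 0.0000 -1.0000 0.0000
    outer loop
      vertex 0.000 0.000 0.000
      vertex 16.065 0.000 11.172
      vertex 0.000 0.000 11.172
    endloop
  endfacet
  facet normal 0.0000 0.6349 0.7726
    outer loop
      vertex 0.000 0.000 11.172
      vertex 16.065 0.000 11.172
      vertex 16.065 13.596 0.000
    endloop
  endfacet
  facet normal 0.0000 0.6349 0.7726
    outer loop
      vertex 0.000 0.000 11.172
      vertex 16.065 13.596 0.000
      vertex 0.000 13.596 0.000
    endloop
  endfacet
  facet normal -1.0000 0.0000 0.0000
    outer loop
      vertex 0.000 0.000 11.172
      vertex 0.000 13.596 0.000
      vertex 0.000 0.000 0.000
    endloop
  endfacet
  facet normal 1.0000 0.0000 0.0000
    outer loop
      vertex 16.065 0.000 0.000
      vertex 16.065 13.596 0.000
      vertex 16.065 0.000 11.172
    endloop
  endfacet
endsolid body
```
; perimeter-only toolpath
G21 ; units = mm
G90 ; absolute positioning
G28 ; home
; layer 1
G0 Z1.862
G0 X0.000 Y0.000
G1 X16.065 Y0.000
G1 X16.065 Y11.330
G1 X0.000 Y11.330
G1 X0.000 Y0.000
; layer 2
G0 Z3.724
G0 X0.000 Y0.000
G1 X16.065 Y0.000
G1 X16.065 Y9.064
G1 X0.000 Y9.064
G1 X0.000 Y0.000
; layer 3
G0 Z5.586
G0 X0.000 Y0.000
G1 X16.065 Y0.000
G1 X16.065 Y6.798
G1 X0.000 Y6.798
G1 X0.000 Y0.000
; layer 4
G0 Z7.448
G0 X0.000 Y0.000
G1 X16.065 Y0.000
G1 X16.065 Y4.532
G1 X0.000 Y4.532
G1 X0.000 Y0.000
; layer 5
G0 Z9.310
G0 X0.000 Y0.000
G1 X16.065 Y0.000
G1 X16.065 Y2.266
G1 X0.000 Y2.266
G1 X0.000 Y0.000
M2 ; end

The solid is a wedge (ramp): 16.1 × 13.6 mm base, rising to 11.2 mm along the y=0 edge and sloping linearly to z=0 at y=13.6. Slicing at Δz = 1.862 mm — 6 equal slices spanning the solid's height, so layer i sits at z = i·h/6 — gives 5 non-empty perimeters. Each is a 4-segment closed polygon; G0 lifts to the layer z and rapids to the start vertex, then G1 traces the edges. The cross-section shrinks linearly with z (the slice at the apex is degenerate and omitted).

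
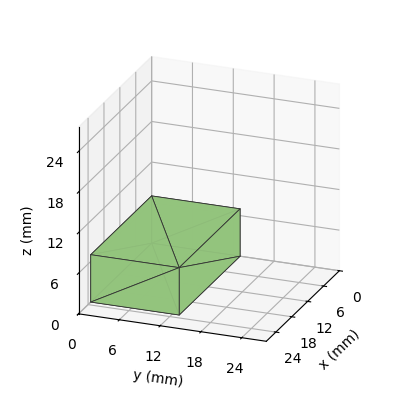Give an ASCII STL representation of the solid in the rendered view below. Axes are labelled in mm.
Reading the render: the shape is a rectangular box, roughly 23 × 13 mm footprint and 7 mm tall (dimensions read to the nearest mm from the axis ticks). For the STL, each face is triangulated and given an outward normal.

solid part
  facet normal 0.0000 0.0000 -1.0000
    outer loop
      vertex 23.00 13.00 0.00
      vertex 23.00 0.00 0.00
      vertex 0.00 0.00 0.00
    endloop
  endfacet
  facet normal 0.0000 0.0000 -1.0000
    outer loop
      vertex 0.00 13.00 0.00
      vertex 23.00 13.00 0.00
      vertex 0.00 0.00 0.00
    endloop
  endfacet
  facet normal 0.0000 0.0000 1.0000
    outer loop
      vertex 0.00 0.00 7.00
      vertex 23.00 0.00 7.00
      vertex 23.00 13.00 7.00
    endloop
  endfacet
  facet normal 0.0000 0.0000 1.0000
    outer loop
      vertex 0.00 0.00 7.00
      vertex 23.00 13.00 7.00
      vertex 0.00 13.00 7.00
    endloop
  endfacet
  facet normal 0.0000 -1.0000 0.0000
    outer loop
      vertex 0.00 0.00 0.00
      vertex 23.00 0.00 0.00
      vertex 23.00 0.00 7.00
    endloop
  endfacet
  facet normal 0.0000 -1.0000 0.0000
    outer loop
      vertex 0.00 0.00 0.00
      vertex 23.00 0.00 7.00
      vertex 0.00 0.00 7.00
    endloop
  endfacet
  facet normal 0.0000 1.0000 0.0000
    outer loop
      vertex 23.00 13.00 7.00
      vertex 23.00 13.00 0.00
      vertex 0.00 13.00 0.00
    endloop
  endfacet
  facet normal 0.0000 1.0000 0.0000
    outer loop
      vertex 0.00 13.00 7.00
      vertex 23.00 13.00 7.00
      vertex 0.00 13.00 0.00
    endloop
  endfacet
  facet normal -1.0000 0.0000 0.0000
    outer loop
      vertex 0.00 13.00 7.00
      vertex 0.00 13.00 0.00
      vertex 0.00 0.00 0.00
    endloop
  endfacet
  facet normal -1.0000 0.0000 0.0000
    outer loop
      vertex 0.00 0.00 7.00
      vertex 0.00 13.00 7.00
      vertex 0.00 0.00 0.00
    endloop
  endfacet
  facet normal 1.0000 0.0000 0.0000
    outer loop
      vertex 23.00 0.00 0.00
      vertex 23.00 13.00 0.00
      vertex 23.00 13.00 7.00
    endloop
  endfacet
  facet normal 1.0000 0.0000 0.0000
    outer loop
      vertex 23.00 0.00 0.00
      vertex 23.00 13.00 7.00
      vertex 23.00 0.00 7.00
    endloop
  endfacet
endsolid part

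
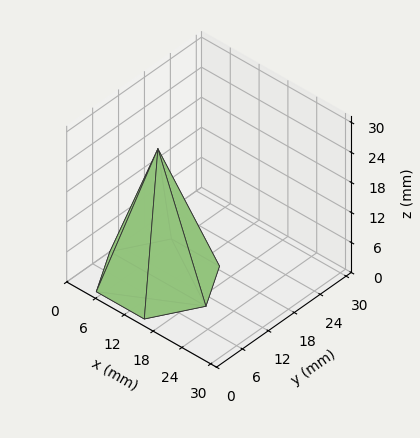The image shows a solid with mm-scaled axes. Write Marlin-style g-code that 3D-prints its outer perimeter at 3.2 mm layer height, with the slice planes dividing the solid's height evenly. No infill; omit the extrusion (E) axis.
Reading the render: the shape is a regular 6-sided pyramid, base circumscribed radius ≈ 10 mm, apex at z ≈ 26 mm (dimensions read to the nearest mm from the axis ticks). For the g-code, the solid's height is divided into equal slices at the stated Δz and each level perimeter traced with G1 moves after a G0 lift.

; perimeter-only toolpath
G21 ; units = mm
G90 ; absolute positioning
G28 ; home
; layer 1
G0 Z3.2
G0 X18.8 Y10.0
G1 X14.4 Y17.6
G1 X5.6 Y17.6
G1 X1.2 Y10.0
G1 X5.6 Y2.4
G1 X14.4 Y2.4
G1 X18.8 Y10.0
; layer 2
G0 Z6.5
G0 X17.5 Y10.0
G1 X13.8 Y16.5
G1 X6.2 Y16.5
G1 X2.5 Y10.0
G1 X6.2 Y3.5
G1 X13.8 Y3.5
G1 X17.5 Y10.0
; layer 3
G0 Z9.8
G0 X16.2 Y10.0
G1 X13.1 Y15.4
G1 X6.9 Y15.4
G1 X3.8 Y10.0
G1 X6.9 Y4.6
G1 X13.1 Y4.6
G1 X16.2 Y10.0
; layer 4
G0 Z13.0
G0 X15.0 Y10.0
G1 X12.5 Y14.3
G1 X7.5 Y14.3
G1 X5.0 Y10.0
G1 X7.5 Y5.7
G1 X12.5 Y5.7
G1 X15.0 Y10.0
; layer 5
G0 Z16.2
G0 X13.8 Y10.0
G1 X11.9 Y13.3
G1 X8.1 Y13.3
G1 X6.2 Y10.0
G1 X8.1 Y6.7
G1 X11.9 Y6.7
G1 X13.8 Y10.0
; layer 6
G0 Z19.5
G0 X12.5 Y10.0
G1 X11.2 Y12.2
G1 X8.8 Y12.2
G1 X7.5 Y10.0
G1 X8.8 Y7.8
G1 X11.2 Y7.8
G1 X12.5 Y10.0
; layer 7
G0 Z22.8
G0 X11.2 Y10.0
G1 X10.6 Y11.1
G1 X9.4 Y11.1
G1 X8.8 Y10.0
G1 X9.4 Y8.9
G1 X10.6 Y8.9
G1 X11.2 Y10.0
M2 ; end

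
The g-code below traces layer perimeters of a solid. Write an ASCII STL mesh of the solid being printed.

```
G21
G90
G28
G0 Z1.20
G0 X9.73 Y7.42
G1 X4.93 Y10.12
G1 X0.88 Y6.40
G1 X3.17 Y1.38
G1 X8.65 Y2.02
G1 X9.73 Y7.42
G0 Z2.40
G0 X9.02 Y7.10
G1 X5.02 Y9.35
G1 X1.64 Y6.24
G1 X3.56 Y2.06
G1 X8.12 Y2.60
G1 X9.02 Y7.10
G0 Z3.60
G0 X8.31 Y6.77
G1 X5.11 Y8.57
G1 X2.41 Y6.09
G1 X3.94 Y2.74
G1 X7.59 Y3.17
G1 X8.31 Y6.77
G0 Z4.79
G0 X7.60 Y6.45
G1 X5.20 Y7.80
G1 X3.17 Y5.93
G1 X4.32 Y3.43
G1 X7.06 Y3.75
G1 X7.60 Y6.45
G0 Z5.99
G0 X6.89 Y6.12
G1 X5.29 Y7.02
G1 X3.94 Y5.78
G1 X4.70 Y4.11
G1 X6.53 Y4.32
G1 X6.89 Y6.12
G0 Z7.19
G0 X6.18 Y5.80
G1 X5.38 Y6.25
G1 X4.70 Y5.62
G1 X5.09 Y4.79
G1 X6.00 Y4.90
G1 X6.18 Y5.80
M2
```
solid part
  facet normal 0.0000 0.0000 -1.0000
    outer loop
      vertex 0.11 6.55 0.00
      vertex 4.84 10.90 0.00
      vertex 10.44 7.75 0.00
    endloop
  endfacet
  facet normal 0.0000 0.0000 -1.0000
    outer loop
      vertex 2.79 0.70 0.00
      vertex 0.11 6.55 0.00
      vertex 10.44 7.75 0.00
    endloop
  endfacet
  facet normal 0.0000 0.0000 -1.0000
    outer loop
      vertex 9.18 1.45 0.00
      vertex 2.79 0.70 0.00
      vertex 10.44 7.75 0.00
    endloop
  endfacet
  facet normal 0.4337 0.7710 0.4664
    outer loop
      vertex 10.44 7.75 0.00
      vertex 4.84 10.90 0.00
      vertex 5.47 5.47 8.39
    endloop
  endfacet
  facet normal -0.5988 0.6511 0.4664
    outer loop
      vertex 4.84 10.90 0.00
      vertex 0.11 6.55 0.00
      vertex 5.47 5.47 8.39
    endloop
  endfacet
  facet normal -0.8042 -0.3684 0.4664
    outer loop
      vertex 0.11 6.55 0.00
      vertex 2.79 0.70 0.00
      vertex 5.47 5.47 8.39
    endloop
  endfacet
  facet normal 0.1031 -0.8785 0.4665
    outer loop
      vertex 2.79 0.70 0.00
      vertex 9.18 1.45 0.00
      vertex 5.47 5.47 8.39
    endloop
  endfacet
  facet normal 0.8673 -0.1735 0.4666
    outer loop
      vertex 9.18 1.45 0.00
      vertex 10.44 7.75 0.00
      vertex 5.47 5.47 8.39
    endloop
  endfacet
endsolid part

The G0 Z moves step by Δz≈1.20 mm. The G1 loops shrink linearly with z, so the solid tapers from its base footprint up to z≈8.39. Closing with a flat bottom cap and the tapered top and triangulating gives 8 facets — a regular 5-sided pyramid, base circumscribed radius ≈ 5.47 mm, apex at z ≈ 8.39 mm.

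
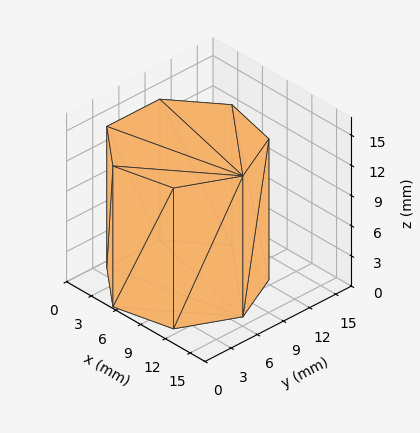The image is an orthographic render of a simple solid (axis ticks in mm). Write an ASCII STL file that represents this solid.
Reading the render: the shape is a regular 7-sided prism (a cylinder approximated with 7 flat sides), circumscribed radius ≈ 7 mm, height ≈ 14 mm (dimensions read to the nearest mm from the axis ticks). For the STL, each face is triangulated and given an outward normal.

solid part
  facet normal 0.0000 0.0000 -1.0000
    outer loop
      vertex 5.442 13.824 0.000
      vertex 11.364 12.473 0.000
      vertex 14.000 7.000 0.000
    endloop
  endfacet
  facet normal 0.0000 0.0000 -1.0000
    outer loop
      vertex 0.693 10.037 0.000
      vertex 5.442 13.824 0.000
      vertex 14.000 7.000 0.000
    endloop
  endfacet
  facet normal 0.0000 0.0000 -1.0000
    outer loop
      vertex 0.693 3.963 0.000
      vertex 0.693 10.037 0.000
      vertex 14.000 7.000 0.000
    endloop
  endfacet
  facet normal 0.0000 0.0000 -1.0000
    outer loop
      vertex 5.442 0.176 0.000
      vertex 0.693 3.963 0.000
      vertex 14.000 7.000 0.000
    endloop
  endfacet
  facet normal 0.0000 0.0000 -1.0000
    outer loop
      vertex 11.364 1.527 0.000
      vertex 5.442 0.176 0.000
      vertex 14.000 7.000 0.000
    endloop
  endfacet
  facet normal 0.0000 0.0000 1.0000
    outer loop
      vertex 14.000 7.000 14.000
      vertex 11.364 12.473 14.000
      vertex 5.442 13.824 14.000
    endloop
  endfacet
  facet normal 0.0000 0.0000 1.0000
    outer loop
      vertex 14.000 7.000 14.000
      vertex 5.442 13.824 14.000
      vertex 0.693 10.037 14.000
    endloop
  endfacet
  facet normal 0.0000 0.0000 1.0000
    outer loop
      vertex 14.000 7.000 14.000
      vertex 0.693 10.037 14.000
      vertex 0.693 3.963 14.000
    endloop
  endfacet
  facet normal 0.0000 0.0000 1.0000
    outer loop
      vertex 14.000 7.000 14.000
      vertex 0.693 3.963 14.000
      vertex 5.442 0.176 14.000
    endloop
  endfacet
  facet normal 0.0000 0.0000 1.0000
    outer loop
      vertex 14.000 7.000 14.000
      vertex 5.442 0.176 14.000
      vertex 11.364 1.527 14.000
    endloop
  endfacet
  facet normal 0.9009 0.4339 0.0000
    outer loop
      vertex 14.000 7.000 0.000
      vertex 11.364 12.473 0.000
      vertex 11.364 12.473 14.000
    endloop
  endfacet
  facet normal 0.9009 0.4339 0.0000
    outer loop
      vertex 14.000 7.000 0.000
      vertex 11.364 12.473 14.000
      vertex 14.000 7.000 14.000
    endloop
  endfacet
  facet normal 0.2224 0.9750 0.0000
    outer loop
      vertex 11.364 12.473 0.000
      vertex 5.442 13.824 0.000
      vertex 5.442 13.824 14.000
    endloop
  endfacet
  facet normal 0.2224 0.9750 0.0000
    outer loop
      vertex 11.364 12.473 0.000
      vertex 5.442 13.824 14.000
      vertex 11.364 12.473 14.000
    endloop
  endfacet
  facet normal -0.6235 0.7818 0.0000
    outer loop
      vertex 5.442 13.824 0.000
      vertex 0.693 10.037 0.000
      vertex 0.693 10.037 14.000
    endloop
  endfacet
  facet normal -0.6235 0.7818 0.0000
    outer loop
      vertex 5.442 13.824 0.000
      vertex 0.693 10.037 14.000
      vertex 5.442 13.824 14.000
    endloop
  endfacet
  facet normal -1.0000 0.0000 0.0000
    outer loop
      vertex 0.693 10.037 0.000
      vertex 0.693 3.963 0.000
      vertex 0.693 3.963 14.000
    endloop
  endfacet
  facet normal -1.0000 0.0000 0.0000
    outer loop
      vertex 0.693 10.037 0.000
      vertex 0.693 3.963 14.000
      vertex 0.693 10.037 14.000
    endloop
  endfacet
  facet normal -0.6235 -0.7818 0.0000
    outer loop
      vertex 0.693 3.963 0.000
      vertex 5.442 0.176 0.000
      vertex 5.442 0.176 14.000
    endloop
  endfacet
  facet normal -0.6235 -0.7818 0.0000
    outer loop
      vertex 0.693 3.963 0.000
      vertex 5.442 0.176 14.000
      vertex 0.693 3.963 14.000
    endloop
  endfacet
  facet normal 0.2224 -0.9750 0.0000
    outer loop
      vertex 5.442 0.176 0.000
      vertex 11.364 1.527 0.000
      vertex 11.364 1.527 14.000
    endloop
  endfacet
  facet normal 0.2224 -0.9750 0.0000
    outer loop
      vertex 5.442 0.176 0.000
      vertex 11.364 1.527 14.000
      vertex 5.442 0.176 14.000
    endloop
  endfacet
  facet normal 0.9009 -0.4339 0.0000
    outer loop
      vertex 11.364 1.527 0.000
      vertex 14.000 7.000 0.000
      vertex 14.000 7.000 14.000
    endloop
  endfacet
  facet normal 0.9009 -0.4339 0.0000
    outer loop
      vertex 11.364 1.527 0.000
      vertex 14.000 7.000 14.000
      vertex 11.364 1.527 14.000
    endloop
  endfacet
endsolid part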